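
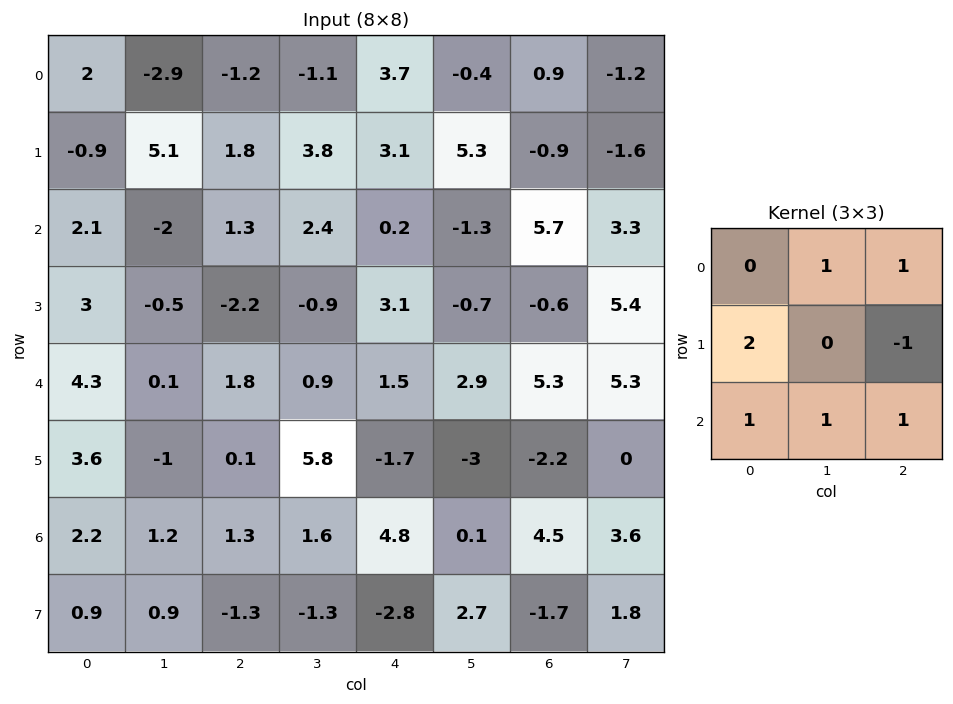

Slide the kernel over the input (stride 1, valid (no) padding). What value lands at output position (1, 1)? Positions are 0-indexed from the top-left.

The receptive field on the input at this output position is [5.1 1.8 3.8 / -2 1.3 2.4 / -0.5 -2.2 -0.9]. Elementwise product with the kernel and sum: 1.8·1 + 3.8·1 + -2·2 + 2.4·-1 + -0.5·1 + -2.2·1 + -0.9·1.

-4.4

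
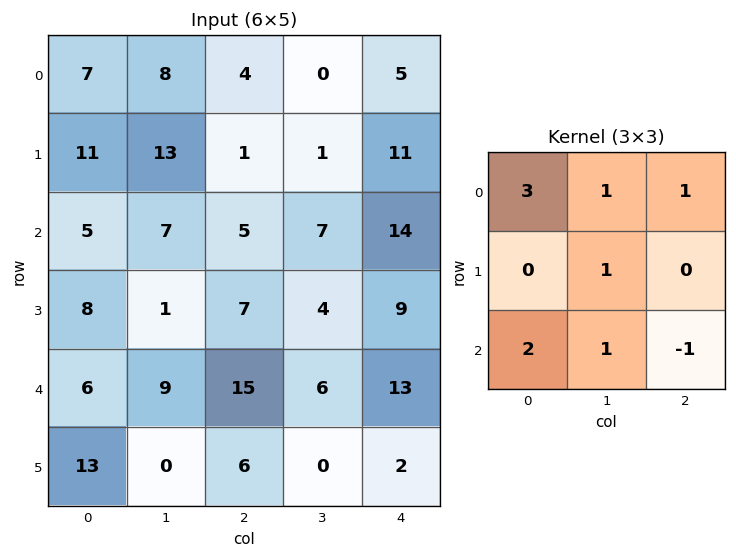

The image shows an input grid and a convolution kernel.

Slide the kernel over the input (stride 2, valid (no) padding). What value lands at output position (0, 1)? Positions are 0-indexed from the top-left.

21

The receptive field on the input at this output position is [4 0 5 / 1 1 11 / 5 7 14]. Elementwise product with the kernel and sum: 4·3 + 0·1 + 5·1 + 1·1 + 5·2 + 7·1 + 14·-1.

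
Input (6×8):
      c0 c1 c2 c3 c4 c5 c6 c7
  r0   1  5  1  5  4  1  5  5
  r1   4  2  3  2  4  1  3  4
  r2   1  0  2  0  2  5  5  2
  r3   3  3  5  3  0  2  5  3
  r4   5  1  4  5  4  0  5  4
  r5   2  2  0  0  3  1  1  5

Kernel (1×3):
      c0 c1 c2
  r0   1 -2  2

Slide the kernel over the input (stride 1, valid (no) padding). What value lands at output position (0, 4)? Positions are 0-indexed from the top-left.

The receptive field on the input at this output position is [4 1 5]. Elementwise product with the kernel and sum: 4·1 + 1·-2 + 5·2.

12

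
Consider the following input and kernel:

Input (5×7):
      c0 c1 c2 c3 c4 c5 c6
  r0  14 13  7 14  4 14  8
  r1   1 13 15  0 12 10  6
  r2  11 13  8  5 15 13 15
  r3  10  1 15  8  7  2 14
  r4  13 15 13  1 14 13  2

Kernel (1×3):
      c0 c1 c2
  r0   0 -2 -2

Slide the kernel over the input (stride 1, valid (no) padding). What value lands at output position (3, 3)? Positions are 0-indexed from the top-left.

The receptive field on the input at this output position is [8 7 2]. Elementwise product with the kernel and sum: 7·-2 + 2·-2.

-18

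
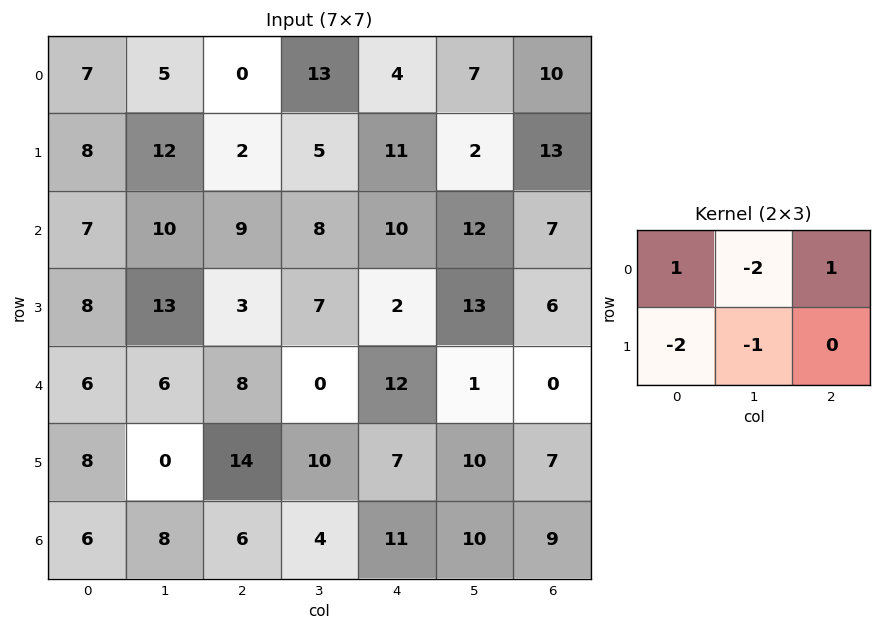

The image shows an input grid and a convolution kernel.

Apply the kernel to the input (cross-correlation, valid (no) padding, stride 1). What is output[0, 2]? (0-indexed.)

The receptive field on the input at this output position is [0 13 4 / 2 5 11]. Elementwise product with the kernel and sum: 0·1 + 13·-2 + 4·1 + 2·-2 + 5·-1.

-31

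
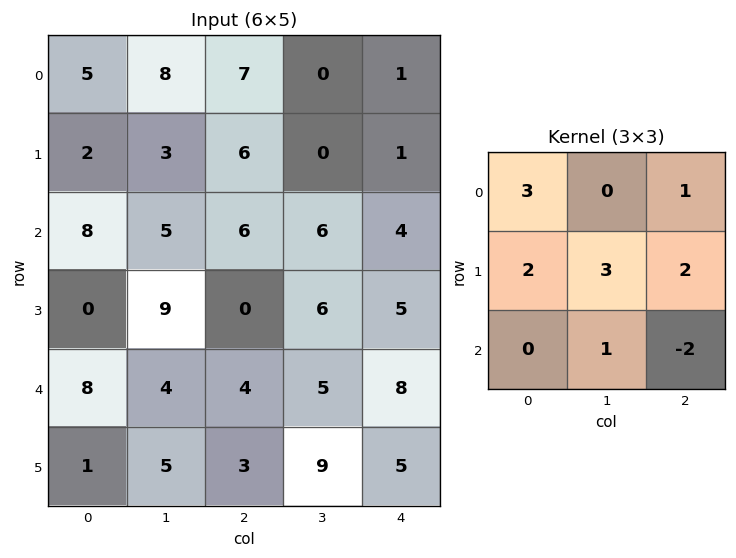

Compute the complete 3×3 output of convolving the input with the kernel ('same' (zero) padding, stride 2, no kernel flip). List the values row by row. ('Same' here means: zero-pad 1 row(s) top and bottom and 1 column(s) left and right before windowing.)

Output[0,0]: The receptive field on the zero-padded input at this output position is [0 0 0 / 0 5 8 / 0 2 3]. Elementwise product with the kernel and sum: 0·3 + 0·1 + 0·2 + 5·3 + 8·2 + 2·1 + 3·-2.
Output[0,1]: The receptive field on the zero-padded input at this output position is [0 0 0 / 8 7 0 / 3 6 0]. Elementwise product with the kernel and sum: 0·3 + 0·1 + 8·2 + 7·3 + 0·2 + 6·1 + 0·-2.

27 43 4
19 37 29
32 48 57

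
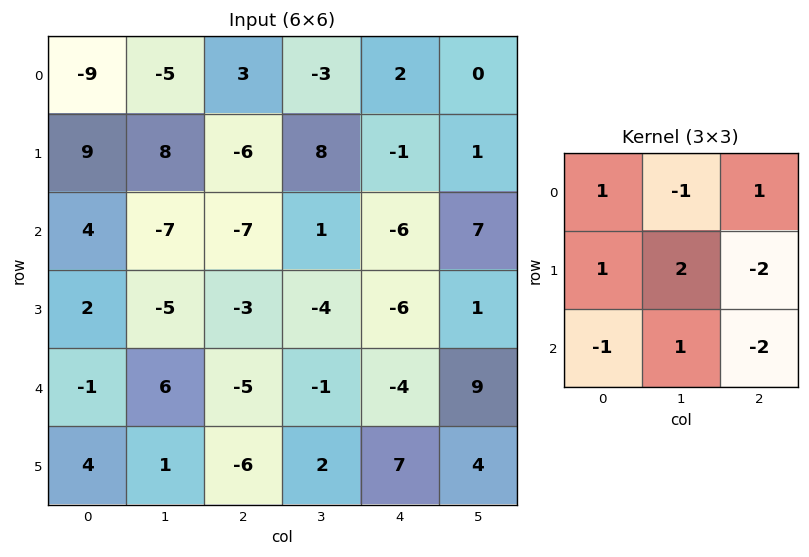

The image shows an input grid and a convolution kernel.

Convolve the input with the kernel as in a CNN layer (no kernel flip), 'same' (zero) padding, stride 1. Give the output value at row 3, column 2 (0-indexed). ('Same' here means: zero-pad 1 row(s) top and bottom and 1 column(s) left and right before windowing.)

-11

The receptive field on the zero-padded input at this output position is [-7 -7 1 / -5 -3 -4 / 6 -5 -1]. Elementwise product with the kernel and sum: -7·1 + -7·-1 + 1·1 + -5·1 + -3·2 + -4·-2 + 6·-1 + -5·1 + -1·-2.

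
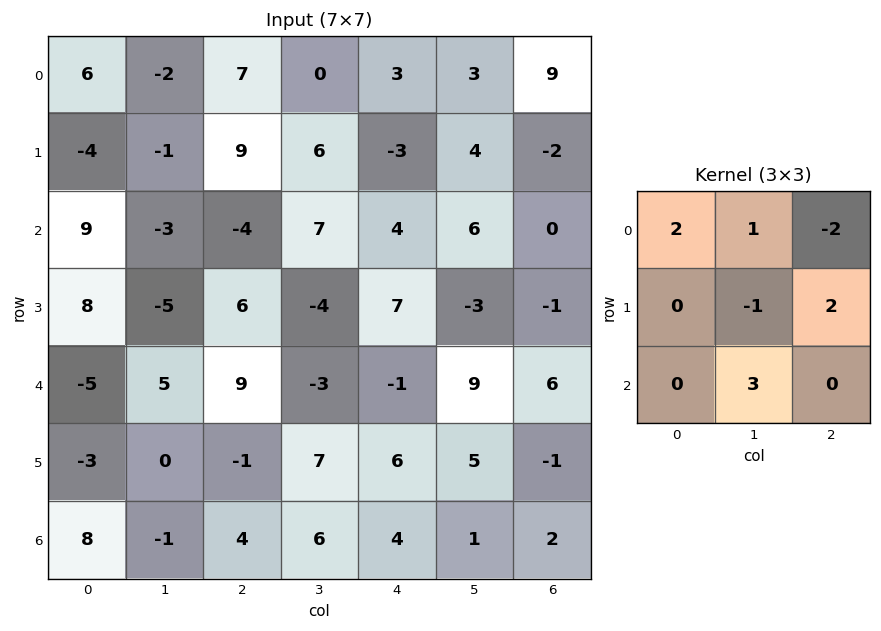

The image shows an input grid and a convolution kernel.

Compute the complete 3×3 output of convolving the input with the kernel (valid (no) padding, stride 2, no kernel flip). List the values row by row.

Output[0,0]: The receptive field on the input at this output position is [6 -2 7 / -4 -1 9 / 9 -3 -4]. Elementwise product with the kernel and sum: 6·2 + -2·1 + 7·-2 + -1·-1 + 9·2 + -3·3.
Output[0,1]: The receptive field on the input at this output position is [7 0 3 / 9 6 -3 / -4 7 4]. Elementwise product with the kernel and sum: 7·2 + 0·1 + 3·-2 + 6·-1 + -3·2 + 7·3.

6 17 1
55 0 42
-28 40 -9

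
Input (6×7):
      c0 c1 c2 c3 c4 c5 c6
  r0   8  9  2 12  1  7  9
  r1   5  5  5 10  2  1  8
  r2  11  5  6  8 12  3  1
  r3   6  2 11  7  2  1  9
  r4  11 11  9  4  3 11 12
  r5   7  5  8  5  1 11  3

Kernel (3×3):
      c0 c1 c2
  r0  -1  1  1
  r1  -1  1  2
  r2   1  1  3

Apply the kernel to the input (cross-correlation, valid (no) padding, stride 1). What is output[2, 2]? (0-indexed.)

36

The receptive field on the input at this output position is [6 8 12 / 11 7 2 / 9 4 3]. Elementwise product with the kernel and sum: 6·-1 + 8·1 + 12·1 + 11·-1 + 7·1 + 2·2 + 9·1 + 4·1 + 3·3.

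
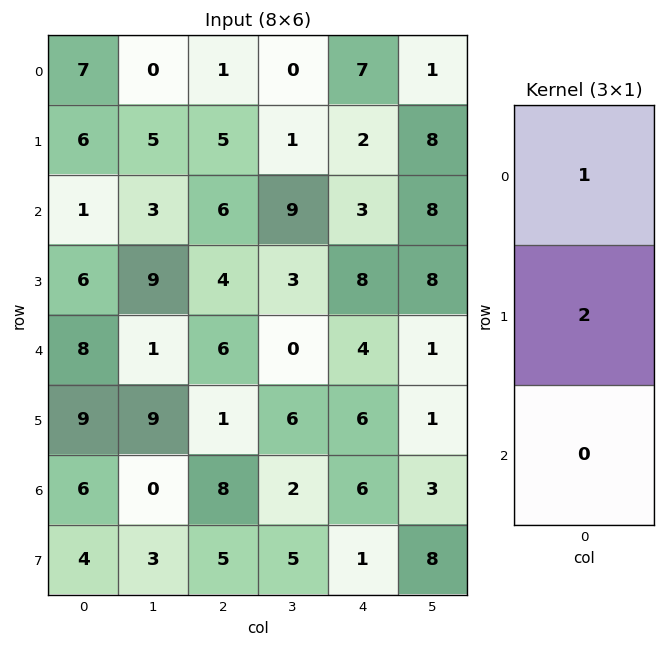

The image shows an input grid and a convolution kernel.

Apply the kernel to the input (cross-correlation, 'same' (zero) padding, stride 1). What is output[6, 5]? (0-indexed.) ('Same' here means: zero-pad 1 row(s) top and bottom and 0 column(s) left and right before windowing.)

The receptive field on the zero-padded input at this output position is [1 / 3 / 8]. Elementwise product with the kernel and sum: 1·1 + 3·2.

7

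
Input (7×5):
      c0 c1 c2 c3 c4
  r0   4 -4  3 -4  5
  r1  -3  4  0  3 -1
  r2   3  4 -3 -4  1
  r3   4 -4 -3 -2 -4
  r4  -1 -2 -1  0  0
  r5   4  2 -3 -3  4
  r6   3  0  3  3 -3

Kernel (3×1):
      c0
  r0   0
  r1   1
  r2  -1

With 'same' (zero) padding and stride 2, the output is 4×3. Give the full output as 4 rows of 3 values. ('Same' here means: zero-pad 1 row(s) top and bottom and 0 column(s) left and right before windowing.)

Output[0,0]: The receptive field on the zero-padded input at this output position is [0 / 4 / -3]. Elementwise product with the kernel and sum: 4·1 + -3·-1.

7 3 6
-1 0 5
-5 2 -4
3 3 -3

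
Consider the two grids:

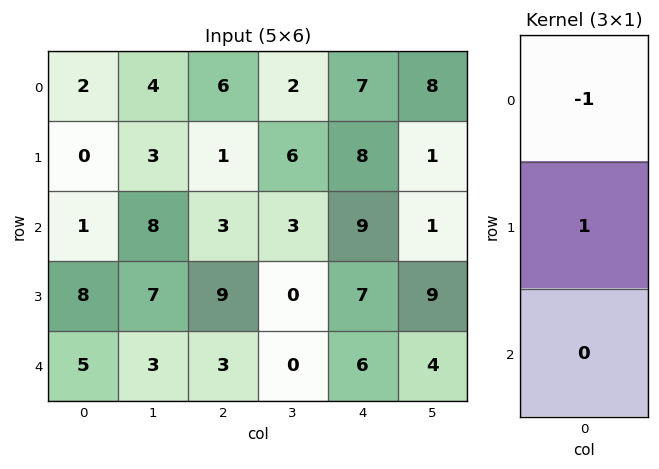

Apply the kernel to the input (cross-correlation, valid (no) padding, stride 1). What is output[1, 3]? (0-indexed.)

-3

The receptive field on the input at this output position is [6 / 3 / 0]. Elementwise product with the kernel and sum: 6·-1 + 3·1.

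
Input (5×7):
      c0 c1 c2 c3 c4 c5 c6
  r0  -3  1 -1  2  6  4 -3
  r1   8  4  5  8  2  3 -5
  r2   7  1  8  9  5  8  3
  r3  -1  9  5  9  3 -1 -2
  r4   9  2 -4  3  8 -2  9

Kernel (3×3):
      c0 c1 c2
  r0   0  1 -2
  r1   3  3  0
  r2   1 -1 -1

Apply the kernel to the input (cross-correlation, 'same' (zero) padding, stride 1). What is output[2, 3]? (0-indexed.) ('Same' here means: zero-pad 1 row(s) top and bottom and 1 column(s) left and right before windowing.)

48

The receptive field on the zero-padded input at this output position is [5 8 2 / 8 9 5 / 5 9 3]. Elementwise product with the kernel and sum: 8·1 + 2·-2 + 8·3 + 9·3 + 5·1 + 9·-1 + 3·-1.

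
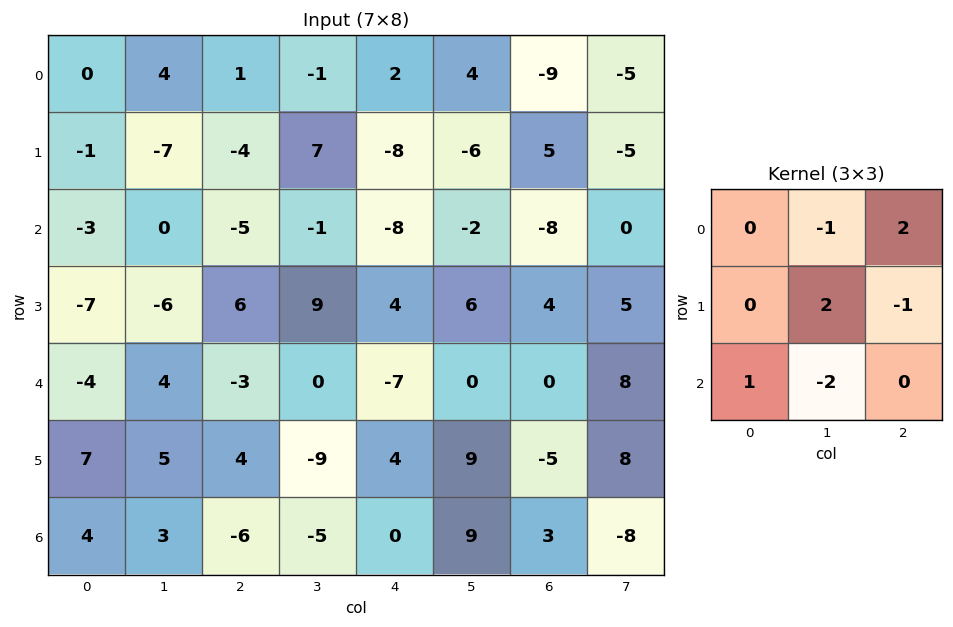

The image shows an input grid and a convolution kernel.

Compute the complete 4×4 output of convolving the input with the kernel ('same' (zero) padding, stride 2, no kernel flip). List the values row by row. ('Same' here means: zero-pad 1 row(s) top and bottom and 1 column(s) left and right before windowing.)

-2 4 23 -29
-5 -9 -17 -33
-31 3 -23 17
8 -29 5 35

Output[0,0]: The receptive field on the zero-padded input at this output position is [0 0 0 / 0 0 4 / 0 -1 -7]. Elementwise product with the kernel and sum: 0·-1 + 0·2 + 0·2 + 4·-1 + 0·1 + -1·-2.
Output[0,1]: The receptive field on the zero-padded input at this output position is [0 0 0 / 4 1 -1 / -7 -4 7]. Elementwise product with the kernel and sum: 0·-1 + 0·2 + 1·2 + -1·-1 + -7·1 + -4·-2.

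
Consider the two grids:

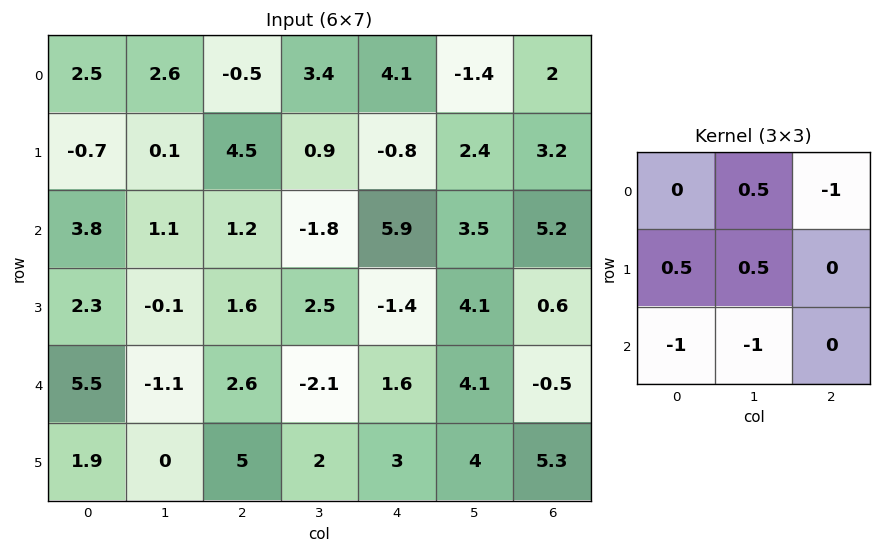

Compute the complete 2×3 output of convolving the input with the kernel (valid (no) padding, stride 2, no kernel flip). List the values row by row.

Output[0,0]: The receptive field on the input at this output position is [2.5 2.6 -0.5 / -0.7 0.1 4.5 / 3.8 1.1 1.2]. Elementwise product with the kernel and sum: 2.6·0.5 + -0.5·-1 + -0.7·0.5 + 0.1·0.5 + 3.8·-1 + 1.1·-1.
Output[0,1]: The receptive field on the input at this output position is [-0.5 3.4 4.1 / 4.5 0.9 -0.8 / 1.2 -1.8 5.9]. Elementwise product with the kernel and sum: 3.4·0.5 + 4.1·-1 + 4.5·0.5 + 0.9·0.5 + 1.2·-1 + -1.8·-1.

-3.4 0.9 -11.3
-3.95 -5.25 -7.8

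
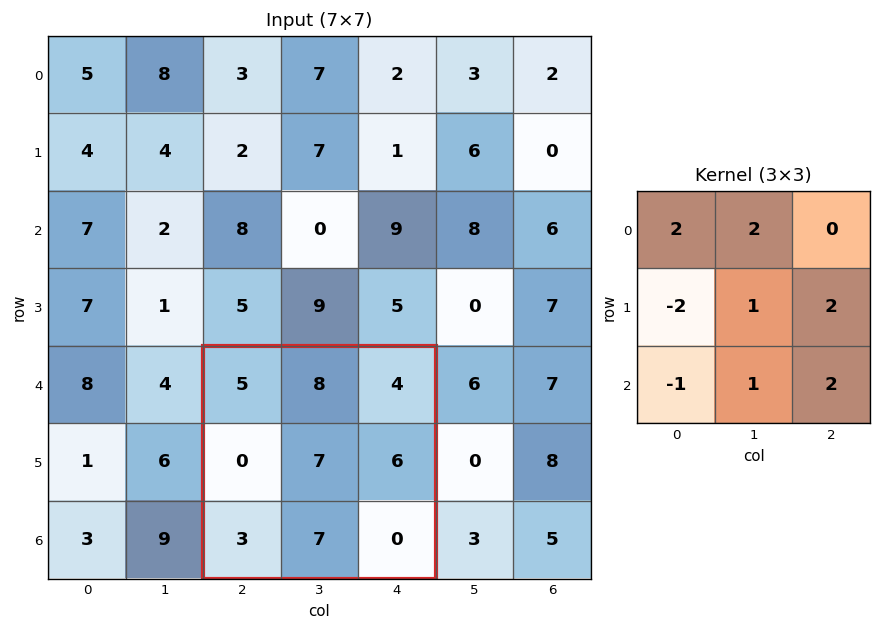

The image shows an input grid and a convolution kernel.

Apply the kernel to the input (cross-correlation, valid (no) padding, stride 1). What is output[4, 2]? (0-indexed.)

49

The receptive field on the input at this output position is [5 8 4 / 0 7 6 / 3 7 0]. Elementwise product with the kernel and sum: 5·2 + 8·2 + 0·-2 + 7·1 + 6·2 + 3·-1 + 7·1 + 0·2.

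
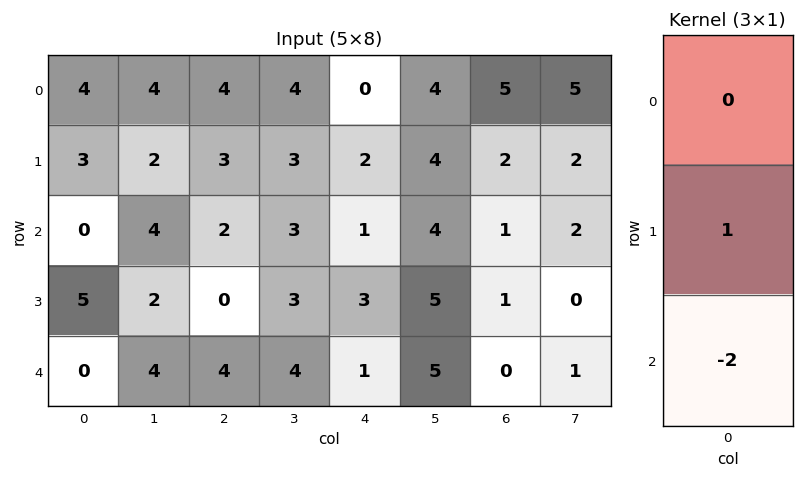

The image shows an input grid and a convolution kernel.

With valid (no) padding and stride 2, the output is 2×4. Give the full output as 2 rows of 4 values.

Output[0,0]: The receptive field on the input at this output position is [4 / 3 / 0]. Elementwise product with the kernel and sum: 3·1 + 0·-2.

3 -1 0 0
5 -8 1 1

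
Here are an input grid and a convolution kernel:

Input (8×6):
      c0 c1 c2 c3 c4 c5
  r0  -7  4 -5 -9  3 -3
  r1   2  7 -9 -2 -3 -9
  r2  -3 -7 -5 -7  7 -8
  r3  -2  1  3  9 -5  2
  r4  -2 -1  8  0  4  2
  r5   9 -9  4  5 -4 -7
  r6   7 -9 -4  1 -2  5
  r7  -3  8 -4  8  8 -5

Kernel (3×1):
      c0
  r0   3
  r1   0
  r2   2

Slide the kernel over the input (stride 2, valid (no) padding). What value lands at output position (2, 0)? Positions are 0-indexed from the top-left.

8

The receptive field on the input at this output position is [-2 / 9 / 7]. Elementwise product with the kernel and sum: -2·3 + 7·2.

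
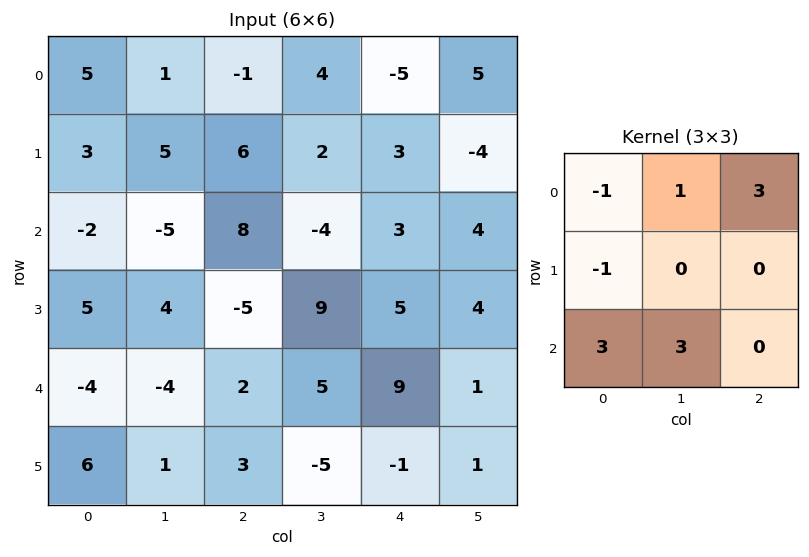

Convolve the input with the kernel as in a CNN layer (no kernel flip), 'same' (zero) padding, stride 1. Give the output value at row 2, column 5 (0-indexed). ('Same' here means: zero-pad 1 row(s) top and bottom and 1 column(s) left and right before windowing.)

17

The receptive field on the zero-padded input at this output position is [3 -4 0 / 3 4 0 / 5 4 0]. Elementwise product with the kernel and sum: 3·-1 + -4·1 + 0·3 + 3·-1 + 5·3 + 4·3.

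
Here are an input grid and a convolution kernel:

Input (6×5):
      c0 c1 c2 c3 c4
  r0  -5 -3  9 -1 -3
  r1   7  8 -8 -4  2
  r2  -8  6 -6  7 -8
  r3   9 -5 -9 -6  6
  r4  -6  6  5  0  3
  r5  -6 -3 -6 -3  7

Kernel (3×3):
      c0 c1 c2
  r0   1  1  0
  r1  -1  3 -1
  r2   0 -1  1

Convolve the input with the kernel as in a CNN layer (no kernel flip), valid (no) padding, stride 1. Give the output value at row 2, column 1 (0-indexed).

The receptive field on the input at this output position is [6 -6 7 / -5 -9 -6 / 6 5 0]. Elementwise product with the kernel and sum: 6·1 + -6·1 + -5·-1 + -9·3 + -6·-1 + 5·-1 + 0·1.

-21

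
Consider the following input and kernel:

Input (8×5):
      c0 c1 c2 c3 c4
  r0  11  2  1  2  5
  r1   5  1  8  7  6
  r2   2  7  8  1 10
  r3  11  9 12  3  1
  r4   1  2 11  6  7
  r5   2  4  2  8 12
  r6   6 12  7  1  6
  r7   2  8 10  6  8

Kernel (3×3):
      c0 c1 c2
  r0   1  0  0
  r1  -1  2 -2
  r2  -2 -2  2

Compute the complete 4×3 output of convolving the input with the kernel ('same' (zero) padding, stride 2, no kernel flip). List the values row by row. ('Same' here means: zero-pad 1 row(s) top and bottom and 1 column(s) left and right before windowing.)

10 -8 -18
-14 -28 18
2 21 -29
0 -20 -9

Output[0,0]: The receptive field on the zero-padded input at this output position is [0 0 0 / 0 11 2 / 0 5 1]. Elementwise product with the kernel and sum: 0·1 + 0·-1 + 11·2 + 2·-2 + 0·-2 + 5·-2 + 1·2.
Output[0,1]: The receptive field on the zero-padded input at this output position is [0 0 0 / 2 1 2 / 1 8 7]. Elementwise product with the kernel and sum: 0·1 + 2·-1 + 1·2 + 2·-2 + 1·-2 + 8·-2 + 7·2.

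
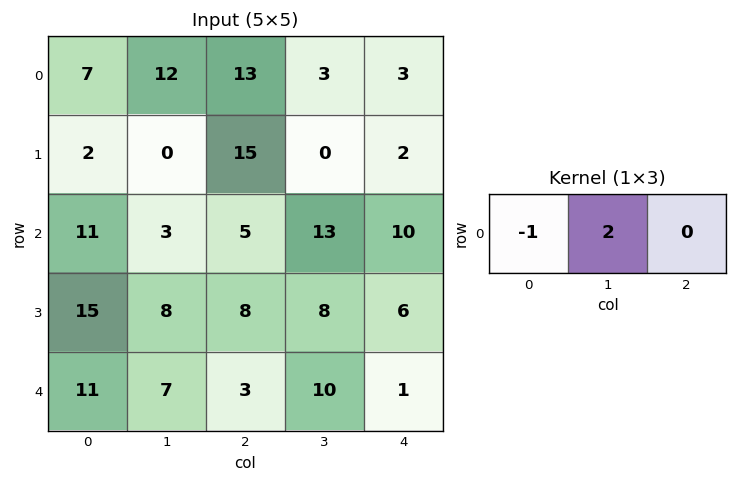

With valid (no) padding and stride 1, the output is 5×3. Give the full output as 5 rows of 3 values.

Output[0,0]: The receptive field on the input at this output position is [7 12 13]. Elementwise product with the kernel and sum: 7·-1 + 12·2.
Output[0,1]: The receptive field on the input at this output position is [12 13 3]. Elementwise product with the kernel and sum: 12·-1 + 13·2.

17 14 -7
-2 30 -15
-5 7 21
1 8 8
3 -1 17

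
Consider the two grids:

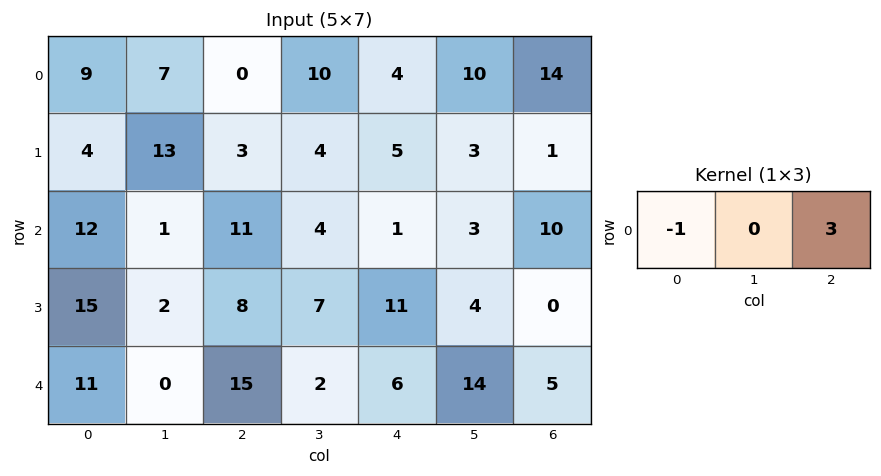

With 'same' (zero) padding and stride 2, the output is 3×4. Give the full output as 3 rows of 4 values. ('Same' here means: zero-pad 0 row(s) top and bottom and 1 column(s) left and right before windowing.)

21 23 20 -10
3 11 5 -3
0 6 40 -14

Output[0,0]: The receptive field on the zero-padded input at this output position is [0 9 7]. Elementwise product with the kernel and sum: 0·-1 + 7·3.
Output[0,1]: The receptive field on the zero-padded input at this output position is [7 0 10]. Elementwise product with the kernel and sum: 7·-1 + 10·3.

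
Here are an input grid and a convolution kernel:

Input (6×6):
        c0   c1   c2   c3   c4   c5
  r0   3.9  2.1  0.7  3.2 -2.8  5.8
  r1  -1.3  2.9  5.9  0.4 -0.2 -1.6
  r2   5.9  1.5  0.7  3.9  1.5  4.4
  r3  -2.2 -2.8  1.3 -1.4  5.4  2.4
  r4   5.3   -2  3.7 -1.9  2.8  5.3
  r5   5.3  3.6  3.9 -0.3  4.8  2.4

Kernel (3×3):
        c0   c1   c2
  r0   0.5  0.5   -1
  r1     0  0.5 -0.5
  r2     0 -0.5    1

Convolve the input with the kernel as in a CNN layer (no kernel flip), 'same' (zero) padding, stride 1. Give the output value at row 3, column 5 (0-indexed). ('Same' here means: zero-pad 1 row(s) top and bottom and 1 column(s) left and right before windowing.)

1.5

The receptive field on the zero-padded input at this output position is [1.5 4.4 0 / 5.4 2.4 0 / 2.8 5.3 0]. Elementwise product with the kernel and sum: 1.5·0.5 + 4.4·0.5 + 0·-1 + 2.4·0.5 + 0·-0.5 + 5.3·-0.5 + 0·1.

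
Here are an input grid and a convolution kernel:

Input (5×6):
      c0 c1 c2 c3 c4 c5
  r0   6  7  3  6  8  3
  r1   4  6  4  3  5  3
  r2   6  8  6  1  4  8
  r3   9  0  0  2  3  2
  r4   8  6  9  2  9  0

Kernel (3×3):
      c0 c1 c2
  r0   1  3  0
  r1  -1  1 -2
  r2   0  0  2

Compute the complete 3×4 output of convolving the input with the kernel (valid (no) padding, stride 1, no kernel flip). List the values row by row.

33 10 18 42
12 18 6 9
39 26 23 10

Output[0,0]: The receptive field on the input at this output position is [6 7 3 / 4 6 4 / 6 8 6]. Elementwise product with the kernel and sum: 6·1 + 7·3 + 4·-1 + 6·1 + 4·-2 + 6·2.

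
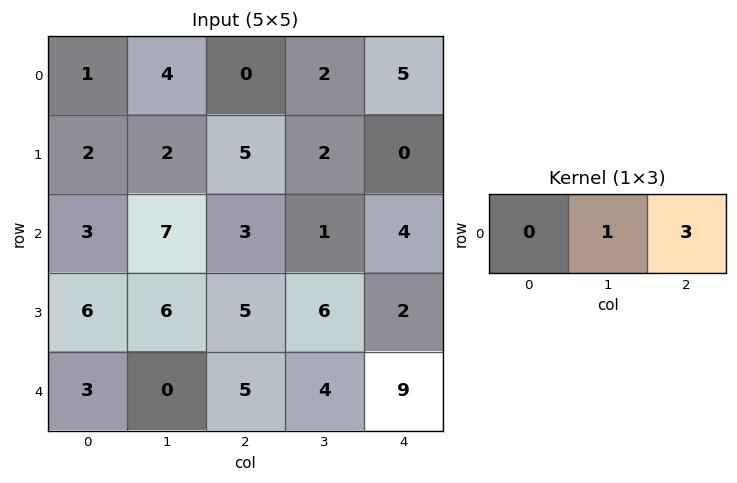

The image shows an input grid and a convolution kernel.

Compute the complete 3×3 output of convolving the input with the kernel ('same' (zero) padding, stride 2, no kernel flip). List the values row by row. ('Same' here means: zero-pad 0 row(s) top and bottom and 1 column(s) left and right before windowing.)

Output[0,0]: The receptive field on the zero-padded input at this output position is [0 1 4]. Elementwise product with the kernel and sum: 1·1 + 4·3.

13 6 5
24 6 4
3 17 9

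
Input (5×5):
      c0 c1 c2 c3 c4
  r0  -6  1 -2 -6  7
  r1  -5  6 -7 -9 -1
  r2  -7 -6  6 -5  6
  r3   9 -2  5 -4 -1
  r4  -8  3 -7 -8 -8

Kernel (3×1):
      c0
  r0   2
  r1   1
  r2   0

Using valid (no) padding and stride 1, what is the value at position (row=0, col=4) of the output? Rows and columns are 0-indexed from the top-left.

13

The receptive field on the input at this output position is [7 / -1 / 6]. Elementwise product with the kernel and sum: 7·2 + -1·1.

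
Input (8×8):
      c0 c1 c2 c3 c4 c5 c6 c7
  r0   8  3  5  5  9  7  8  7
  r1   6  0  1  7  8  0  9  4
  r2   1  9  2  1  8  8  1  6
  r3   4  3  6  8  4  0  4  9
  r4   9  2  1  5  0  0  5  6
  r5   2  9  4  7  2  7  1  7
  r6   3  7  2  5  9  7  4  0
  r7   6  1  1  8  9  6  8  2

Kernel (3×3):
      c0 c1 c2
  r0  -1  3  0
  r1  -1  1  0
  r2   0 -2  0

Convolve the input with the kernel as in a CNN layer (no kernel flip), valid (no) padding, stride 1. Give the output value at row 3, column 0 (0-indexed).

-20

The receptive field on the input at this output position is [4 3 6 / 9 2 1 / 2 9 4]. Elementwise product with the kernel and sum: 4·-1 + 3·3 + 9·-1 + 2·1 + 9·-2.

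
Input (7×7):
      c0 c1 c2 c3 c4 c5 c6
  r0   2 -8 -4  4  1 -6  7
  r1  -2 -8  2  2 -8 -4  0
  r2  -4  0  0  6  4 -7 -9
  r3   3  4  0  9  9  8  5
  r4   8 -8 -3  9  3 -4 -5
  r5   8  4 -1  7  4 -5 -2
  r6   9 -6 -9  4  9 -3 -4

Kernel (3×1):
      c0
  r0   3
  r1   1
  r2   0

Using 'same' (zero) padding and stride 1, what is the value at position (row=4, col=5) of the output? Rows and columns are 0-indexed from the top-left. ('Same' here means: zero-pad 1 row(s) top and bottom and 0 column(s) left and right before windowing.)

The receptive field on the zero-padded input at this output position is [8 / -4 / -5]. Elementwise product with the kernel and sum: 8·3 + -4·1.

20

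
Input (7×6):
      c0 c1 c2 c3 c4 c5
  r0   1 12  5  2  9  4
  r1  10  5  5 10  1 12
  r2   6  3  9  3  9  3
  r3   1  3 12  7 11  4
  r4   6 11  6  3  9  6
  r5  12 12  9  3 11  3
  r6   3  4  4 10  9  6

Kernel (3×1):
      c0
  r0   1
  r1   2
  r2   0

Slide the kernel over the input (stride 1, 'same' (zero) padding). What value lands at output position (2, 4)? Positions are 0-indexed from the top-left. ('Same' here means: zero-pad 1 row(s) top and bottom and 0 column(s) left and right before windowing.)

19

The receptive field on the zero-padded input at this output position is [1 / 9 / 11]. Elementwise product with the kernel and sum: 1·1 + 9·2.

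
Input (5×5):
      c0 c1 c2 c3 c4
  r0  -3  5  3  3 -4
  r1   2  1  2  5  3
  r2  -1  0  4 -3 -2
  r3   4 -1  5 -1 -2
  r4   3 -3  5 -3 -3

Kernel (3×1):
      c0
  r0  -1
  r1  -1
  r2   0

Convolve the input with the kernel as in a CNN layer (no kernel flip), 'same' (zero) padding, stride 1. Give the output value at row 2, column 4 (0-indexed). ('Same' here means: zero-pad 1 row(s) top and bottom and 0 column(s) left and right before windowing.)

The receptive field on the zero-padded input at this output position is [3 / -2 / -2]. Elementwise product with the kernel and sum: 3·-1 + -2·-1.

-1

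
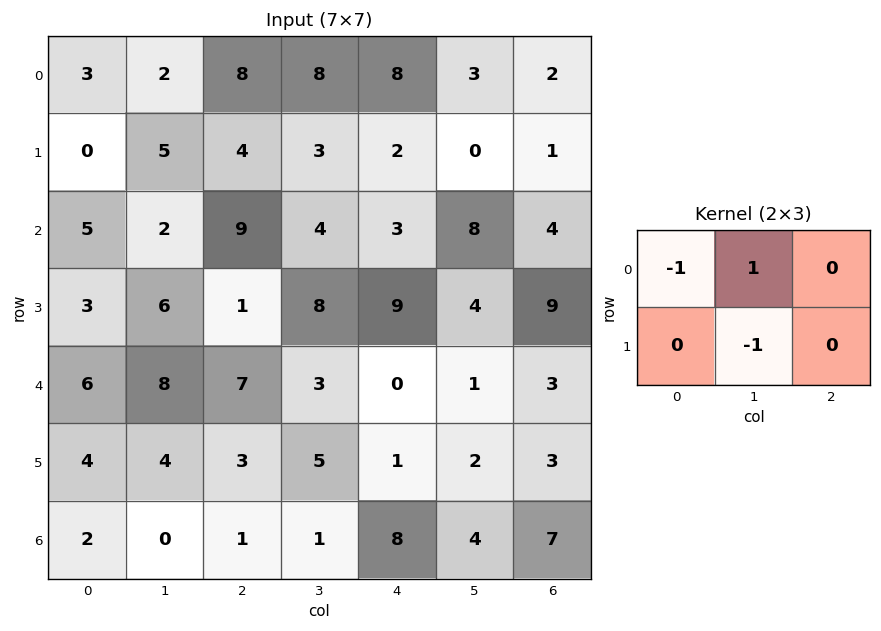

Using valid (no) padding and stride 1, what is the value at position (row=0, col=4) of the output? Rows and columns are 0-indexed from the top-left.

The receptive field on the input at this output position is [8 3 2 / 2 0 1]. Elementwise product with the kernel and sum: 8·-1 + 3·1 + 0·-1.

-5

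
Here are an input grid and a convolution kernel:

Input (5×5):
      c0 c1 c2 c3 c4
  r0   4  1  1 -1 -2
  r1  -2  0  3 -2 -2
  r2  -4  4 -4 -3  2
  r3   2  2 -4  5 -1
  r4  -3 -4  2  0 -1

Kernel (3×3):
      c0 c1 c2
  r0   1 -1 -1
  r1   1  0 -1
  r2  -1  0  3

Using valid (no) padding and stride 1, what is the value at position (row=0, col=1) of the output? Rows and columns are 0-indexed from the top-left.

-10

The receptive field on the input at this output position is [1 1 -1 / 0 3 -2 / 4 -4 -3]. Elementwise product with the kernel and sum: 1·1 + 1·-1 + -1·-1 + 0·1 + -2·-1 + 4·-1 + -3·3.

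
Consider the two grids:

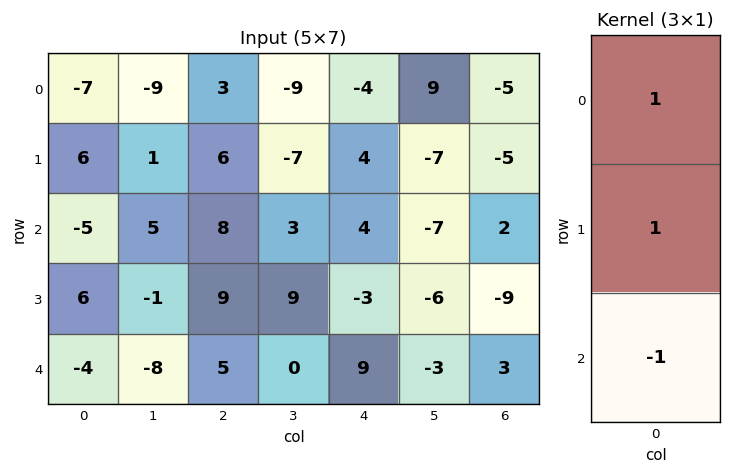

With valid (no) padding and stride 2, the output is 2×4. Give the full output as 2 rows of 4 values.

4 1 -4 -12
5 12 -8 -10

Output[0,0]: The receptive field on the input at this output position is [-7 / 6 / -5]. Elementwise product with the kernel and sum: -7·1 + 6·1 + -5·-1.
Output[0,1]: The receptive field on the input at this output position is [3 / 6 / 8]. Elementwise product with the kernel and sum: 3·1 + 6·1 + 8·-1.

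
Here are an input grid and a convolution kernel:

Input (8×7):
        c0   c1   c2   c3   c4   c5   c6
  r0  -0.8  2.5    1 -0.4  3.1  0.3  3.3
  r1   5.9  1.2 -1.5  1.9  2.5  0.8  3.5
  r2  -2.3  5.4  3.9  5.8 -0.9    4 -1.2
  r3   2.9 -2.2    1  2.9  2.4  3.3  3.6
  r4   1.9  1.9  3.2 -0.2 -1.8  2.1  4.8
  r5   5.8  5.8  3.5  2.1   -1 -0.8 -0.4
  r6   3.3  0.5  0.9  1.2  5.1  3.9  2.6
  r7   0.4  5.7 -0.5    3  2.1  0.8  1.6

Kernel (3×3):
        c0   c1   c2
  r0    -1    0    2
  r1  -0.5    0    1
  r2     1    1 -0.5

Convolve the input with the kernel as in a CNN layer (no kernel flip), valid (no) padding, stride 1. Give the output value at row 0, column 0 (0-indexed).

The receptive field on the input at this output position is [-0.8 2.5 1 / 5.9 1.2 -1.5 / -2.3 5.4 3.9]. Elementwise product with the kernel and sum: -0.8·-1 + 1·2 + 5.9·-0.5 + -1.5·1 + -2.3·1 + 5.4·1 + 3.9·-0.5.

-0.5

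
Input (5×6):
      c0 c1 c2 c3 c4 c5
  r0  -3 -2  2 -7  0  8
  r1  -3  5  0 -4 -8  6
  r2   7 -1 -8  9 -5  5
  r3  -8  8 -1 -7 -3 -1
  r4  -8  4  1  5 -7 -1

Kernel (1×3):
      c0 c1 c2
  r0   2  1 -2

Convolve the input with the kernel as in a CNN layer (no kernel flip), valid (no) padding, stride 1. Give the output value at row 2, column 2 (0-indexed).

3

The receptive field on the input at this output position is [-8 9 -5]. Elementwise product with the kernel and sum: -8·2 + 9·1 + -5·-2.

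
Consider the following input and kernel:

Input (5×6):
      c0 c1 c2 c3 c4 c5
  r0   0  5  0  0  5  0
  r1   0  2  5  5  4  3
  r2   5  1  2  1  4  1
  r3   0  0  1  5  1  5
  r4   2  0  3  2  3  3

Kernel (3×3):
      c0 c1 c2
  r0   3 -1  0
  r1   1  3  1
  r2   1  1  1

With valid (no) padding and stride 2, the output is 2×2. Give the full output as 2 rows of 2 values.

14 31
20 30

Output[0,0]: The receptive field on the input at this output position is [0 5 0 / 0 2 5 / 5 1 2]. Elementwise product with the kernel and sum: 0·3 + 5·-1 + 0·1 + 2·3 + 5·1 + 5·1 + 1·1 + 2·1.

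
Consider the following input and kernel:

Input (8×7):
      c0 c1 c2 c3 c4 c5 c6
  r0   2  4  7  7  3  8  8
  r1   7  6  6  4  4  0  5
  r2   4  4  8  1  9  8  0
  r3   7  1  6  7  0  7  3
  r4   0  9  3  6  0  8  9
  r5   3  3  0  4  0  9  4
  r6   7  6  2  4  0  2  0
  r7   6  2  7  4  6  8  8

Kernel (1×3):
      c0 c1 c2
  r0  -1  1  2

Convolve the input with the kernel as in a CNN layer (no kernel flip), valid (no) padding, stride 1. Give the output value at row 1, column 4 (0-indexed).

6

The receptive field on the input at this output position is [4 0 5]. Elementwise product with the kernel and sum: 4·-1 + 0·1 + 5·2.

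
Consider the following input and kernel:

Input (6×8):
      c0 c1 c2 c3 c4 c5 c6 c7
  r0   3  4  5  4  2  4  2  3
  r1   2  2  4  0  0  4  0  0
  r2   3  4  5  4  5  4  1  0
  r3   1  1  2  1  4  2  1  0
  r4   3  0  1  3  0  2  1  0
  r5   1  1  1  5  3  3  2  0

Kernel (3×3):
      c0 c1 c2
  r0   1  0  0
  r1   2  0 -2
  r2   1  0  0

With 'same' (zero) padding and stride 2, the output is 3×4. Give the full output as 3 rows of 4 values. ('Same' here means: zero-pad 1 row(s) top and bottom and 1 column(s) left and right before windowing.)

Output[0,0]: The receptive field on the zero-padded input at this output position is [0 0 0 / 0 3 4 / 0 2 2]. Elementwise product with the kernel and sum: 0·1 + 0·2 + 4·-2 + 0·1.

-8 2 0 6
-8 3 1 14
0 -4 8 9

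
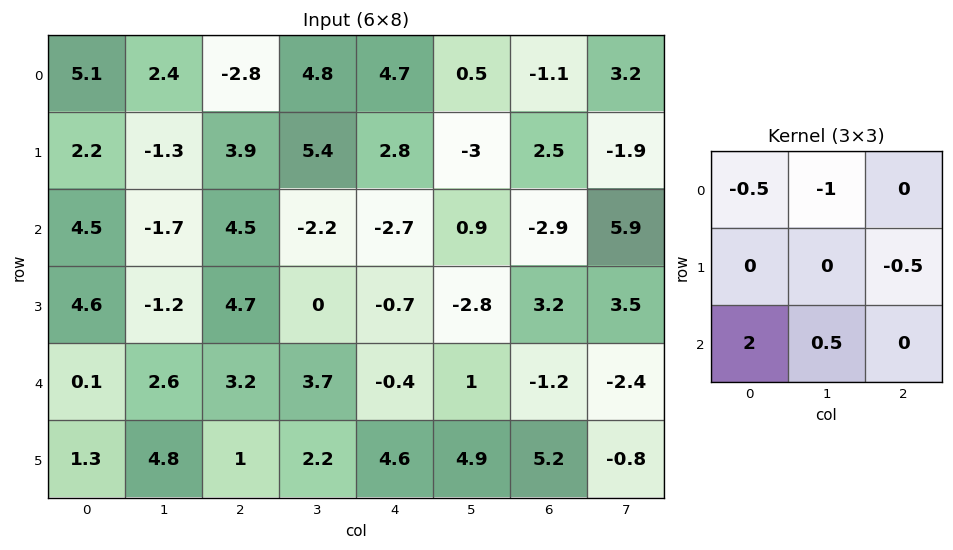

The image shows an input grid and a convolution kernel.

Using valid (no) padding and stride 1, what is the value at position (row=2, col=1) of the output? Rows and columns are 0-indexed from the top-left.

The receptive field on the input at this output position is [-1.7 4.5 -2.2 / -1.2 4.7 0 / 2.6 3.2 3.7]. Elementwise product with the kernel and sum: -1.7·-0.5 + 4.5·-1 + 0·-0.5 + 2.6·2 + 3.2·0.5.

3.15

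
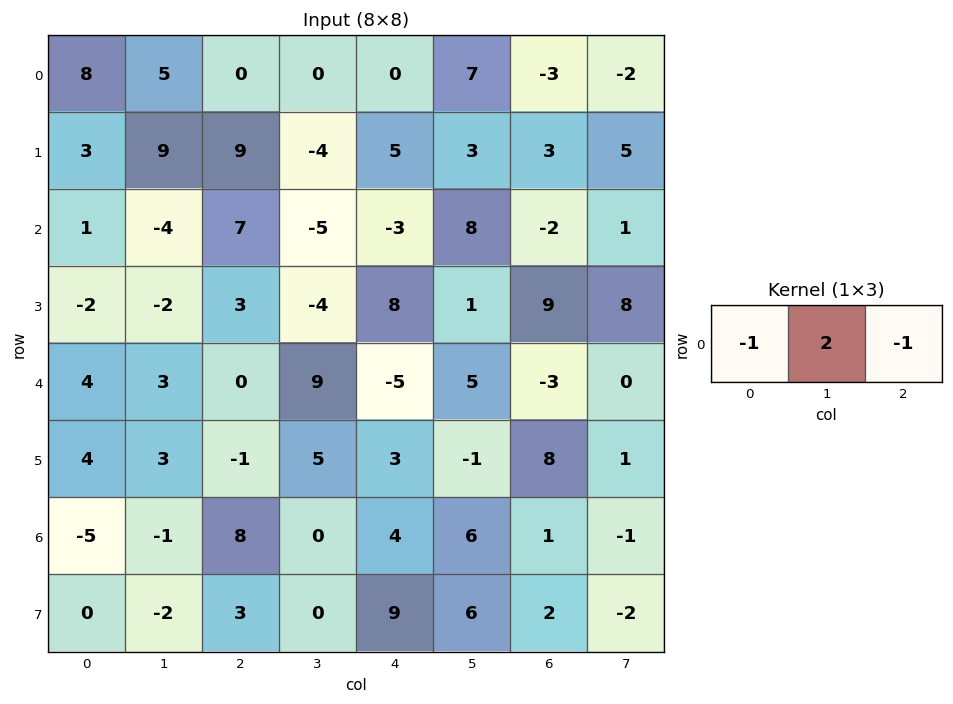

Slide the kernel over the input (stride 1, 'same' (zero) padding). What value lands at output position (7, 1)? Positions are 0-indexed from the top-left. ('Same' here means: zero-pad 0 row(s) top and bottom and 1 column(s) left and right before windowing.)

-7

The receptive field on the zero-padded input at this output position is [0 -2 3]. Elementwise product with the kernel and sum: 0·-1 + -2·2 + 3·-1.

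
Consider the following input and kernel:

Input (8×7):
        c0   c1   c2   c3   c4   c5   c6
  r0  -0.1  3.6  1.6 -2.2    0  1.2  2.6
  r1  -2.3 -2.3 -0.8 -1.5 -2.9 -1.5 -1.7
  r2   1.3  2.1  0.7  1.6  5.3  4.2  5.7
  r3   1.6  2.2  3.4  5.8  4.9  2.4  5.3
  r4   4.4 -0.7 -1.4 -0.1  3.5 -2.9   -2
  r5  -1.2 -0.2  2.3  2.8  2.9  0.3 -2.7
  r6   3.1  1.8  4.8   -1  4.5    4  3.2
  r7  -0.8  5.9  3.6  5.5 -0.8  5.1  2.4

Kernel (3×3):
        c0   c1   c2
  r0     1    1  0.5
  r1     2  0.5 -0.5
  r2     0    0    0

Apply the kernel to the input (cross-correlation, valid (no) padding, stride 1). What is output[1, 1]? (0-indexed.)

-0.1

The receptive field on the input at this output position is [-2.3 -0.8 -1.5 / 2.1 0.7 1.6 / 2.2 3.4 5.8]. Elementwise product with the kernel and sum: -2.3·1 + -0.8·1 + -1.5·0.5 + 2.1·2 + 0.7·0.5 + 1.6·-0.5.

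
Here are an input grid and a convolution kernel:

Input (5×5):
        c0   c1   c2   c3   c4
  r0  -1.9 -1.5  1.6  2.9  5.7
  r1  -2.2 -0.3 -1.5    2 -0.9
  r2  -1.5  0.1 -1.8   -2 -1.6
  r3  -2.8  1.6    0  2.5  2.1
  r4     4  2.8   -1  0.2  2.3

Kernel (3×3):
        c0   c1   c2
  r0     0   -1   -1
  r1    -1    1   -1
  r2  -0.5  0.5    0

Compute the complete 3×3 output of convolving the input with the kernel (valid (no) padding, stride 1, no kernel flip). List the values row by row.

4.1 -8.65 -4.3
7.4 -1.2 1.55
5.5 -2.2 4.6

Output[0,0]: The receptive field on the input at this output position is [-1.9 -1.5 1.6 / -2.2 -0.3 -1.5 / -1.5 0.1 -1.8]. Elementwise product with the kernel and sum: -1.5·-1 + 1.6·-1 + -2.2·-1 + -0.3·1 + -1.5·-1 + -1.5·-0.5 + 0.1·0.5.
Output[0,1]: The receptive field on the input at this output position is [-1.5 1.6 2.9 / -0.3 -1.5 2 / 0.1 -1.8 -2]. Elementwise product with the kernel and sum: 1.6·-1 + 2.9·-1 + -0.3·-1 + -1.5·1 + 2·-1 + 0.1·-0.5 + -1.8·0.5.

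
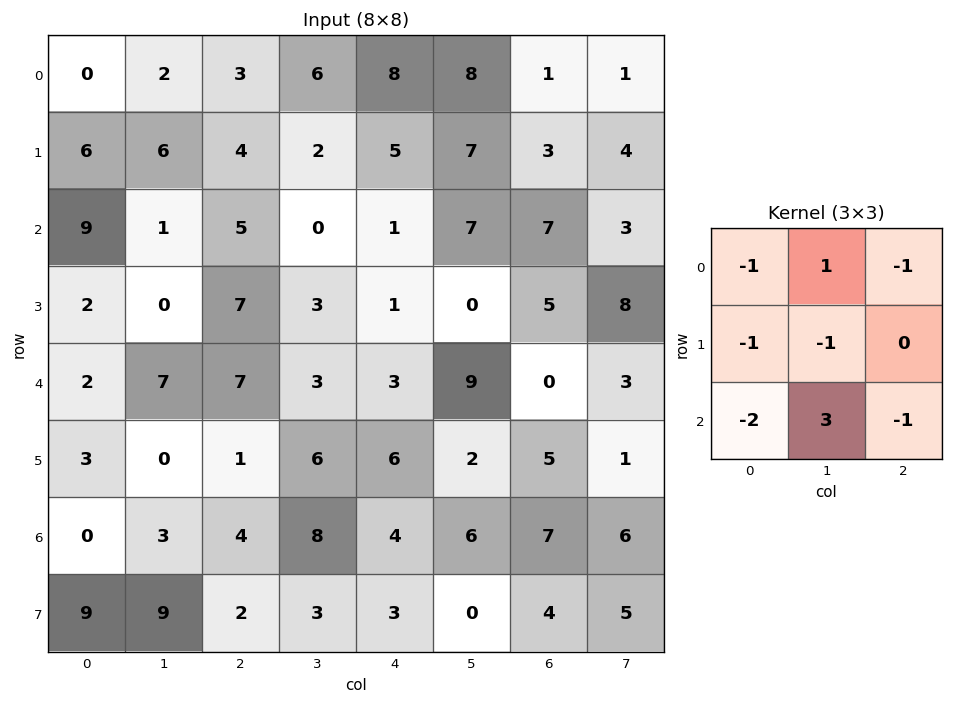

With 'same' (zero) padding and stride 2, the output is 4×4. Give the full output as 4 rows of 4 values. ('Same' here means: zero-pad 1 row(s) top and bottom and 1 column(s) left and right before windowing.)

12 -7 -10 -18
-3 8 -8 -15
9 -13 -4 -2
21 -27 -11 -4

Output[0,0]: The receptive field on the zero-padded input at this output position is [0 0 0 / 0 0 2 / 0 6 6]. Elementwise product with the kernel and sum: 0·-1 + 0·1 + 0·-1 + 0·-1 + 0·-1 + 0·-2 + 6·3 + 6·-1.
Output[0,1]: The receptive field on the zero-padded input at this output position is [0 0 0 / 2 3 6 / 6 4 2]. Elementwise product with the kernel and sum: 0·-1 + 0·1 + 0·-1 + 2·-1 + 3·-1 + 6·-2 + 4·3 + 2·-1.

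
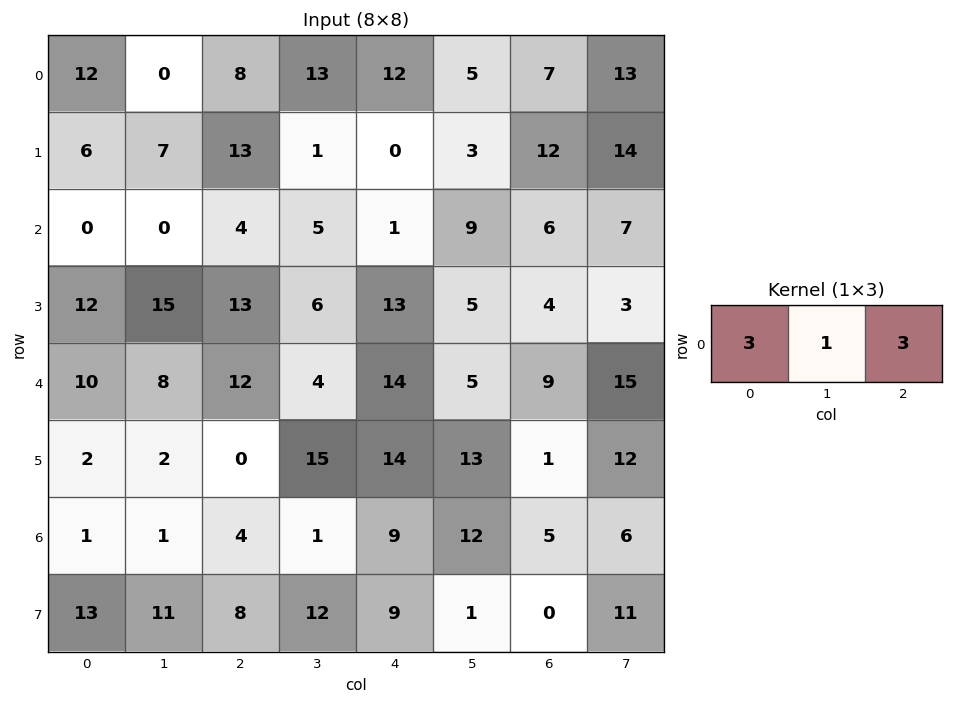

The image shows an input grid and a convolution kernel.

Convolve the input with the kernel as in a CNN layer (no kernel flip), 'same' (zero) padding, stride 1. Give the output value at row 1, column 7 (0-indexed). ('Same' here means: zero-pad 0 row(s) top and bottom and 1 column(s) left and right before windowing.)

The receptive field on the zero-padded input at this output position is [12 14 0]. Elementwise product with the kernel and sum: 12·3 + 14·1 + 0·3.

50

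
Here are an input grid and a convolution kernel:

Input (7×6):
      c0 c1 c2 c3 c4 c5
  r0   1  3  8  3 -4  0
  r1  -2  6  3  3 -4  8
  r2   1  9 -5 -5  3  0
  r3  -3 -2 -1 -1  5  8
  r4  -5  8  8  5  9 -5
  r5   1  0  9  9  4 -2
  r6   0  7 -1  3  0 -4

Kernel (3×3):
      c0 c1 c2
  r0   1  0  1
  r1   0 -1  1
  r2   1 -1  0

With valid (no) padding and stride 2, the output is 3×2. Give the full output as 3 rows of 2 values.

-2 -3
-16 7
5 8

Output[0,0]: The receptive field on the input at this output position is [1 3 8 / -2 6 3 / 1 9 -5]. Elementwise product with the kernel and sum: 1·1 + 8·1 + 6·-1 + 3·1 + 1·1 + 9·-1.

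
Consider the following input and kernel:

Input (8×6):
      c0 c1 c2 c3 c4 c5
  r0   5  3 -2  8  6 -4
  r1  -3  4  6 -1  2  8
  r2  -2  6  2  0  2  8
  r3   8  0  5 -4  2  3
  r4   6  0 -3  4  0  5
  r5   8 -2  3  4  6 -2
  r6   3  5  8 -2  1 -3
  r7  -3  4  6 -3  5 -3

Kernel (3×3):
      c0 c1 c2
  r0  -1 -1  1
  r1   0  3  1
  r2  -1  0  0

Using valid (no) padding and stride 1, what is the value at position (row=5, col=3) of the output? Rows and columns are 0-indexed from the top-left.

-9

The receptive field on the input at this output position is [4 6 -2 / -2 1 -3 / -3 5 -3]. Elementwise product with the kernel and sum: 4·-1 + 6·-1 + -2·1 + 1·3 + -3·1 + -3·-1.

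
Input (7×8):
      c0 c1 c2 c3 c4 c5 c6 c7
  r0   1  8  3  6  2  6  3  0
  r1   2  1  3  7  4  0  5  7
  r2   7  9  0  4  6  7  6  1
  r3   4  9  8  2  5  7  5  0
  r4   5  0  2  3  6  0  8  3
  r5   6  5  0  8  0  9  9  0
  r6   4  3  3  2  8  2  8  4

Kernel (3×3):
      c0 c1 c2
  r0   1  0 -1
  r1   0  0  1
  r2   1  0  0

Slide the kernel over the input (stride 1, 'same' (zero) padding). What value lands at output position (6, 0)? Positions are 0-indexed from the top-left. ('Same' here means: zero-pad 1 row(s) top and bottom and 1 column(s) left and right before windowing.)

The receptive field on the zero-padded input at this output position is [0 6 5 / 0 4 3 / 0 0 0]. Elementwise product with the kernel and sum: 0·1 + 5·-1 + 3·1 + 0·1.

-2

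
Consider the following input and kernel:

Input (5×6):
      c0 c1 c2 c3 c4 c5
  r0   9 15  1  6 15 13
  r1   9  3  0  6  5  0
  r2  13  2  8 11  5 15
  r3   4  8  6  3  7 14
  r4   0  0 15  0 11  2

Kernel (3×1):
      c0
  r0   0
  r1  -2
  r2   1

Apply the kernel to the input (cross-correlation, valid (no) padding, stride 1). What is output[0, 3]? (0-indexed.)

-1

The receptive field on the input at this output position is [6 / 6 / 11]. Elementwise product with the kernel and sum: 6·-2 + 11·1.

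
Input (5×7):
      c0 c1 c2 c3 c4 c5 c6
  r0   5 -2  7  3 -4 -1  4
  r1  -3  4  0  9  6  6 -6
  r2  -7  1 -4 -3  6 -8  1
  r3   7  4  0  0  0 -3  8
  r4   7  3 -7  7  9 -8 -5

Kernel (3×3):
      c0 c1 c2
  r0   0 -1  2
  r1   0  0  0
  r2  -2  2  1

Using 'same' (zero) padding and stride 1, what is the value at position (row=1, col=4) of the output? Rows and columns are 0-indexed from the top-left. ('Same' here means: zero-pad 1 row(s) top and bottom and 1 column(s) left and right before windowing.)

The receptive field on the zero-padded input at this output position is [3 -4 -1 / 9 6 6 / -3 6 -8]. Elementwise product with the kernel and sum: -4·-1 + -1·2 + -3·-2 + 6·2 + -8·1.

12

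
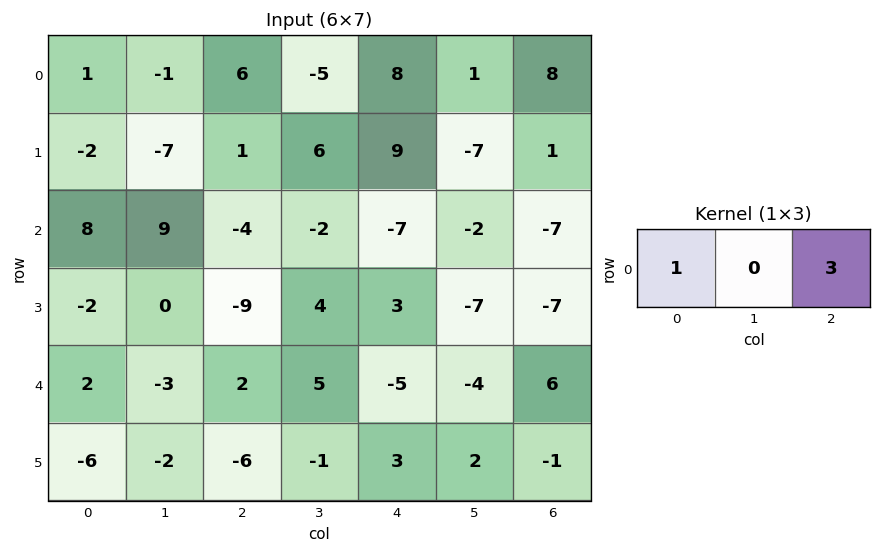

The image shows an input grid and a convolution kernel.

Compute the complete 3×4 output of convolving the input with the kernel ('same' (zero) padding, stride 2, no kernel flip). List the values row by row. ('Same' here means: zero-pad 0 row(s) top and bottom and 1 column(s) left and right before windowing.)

Output[0,0]: The receptive field on the zero-padded input at this output position is [0 1 -1]. Elementwise product with the kernel and sum: 0·1 + -1·3.
Output[0,1]: The receptive field on the zero-padded input at this output position is [-1 6 -5]. Elementwise product with the kernel and sum: -1·1 + -5·3.

-3 -16 -2 1
27 3 -8 -2
-9 12 -7 -4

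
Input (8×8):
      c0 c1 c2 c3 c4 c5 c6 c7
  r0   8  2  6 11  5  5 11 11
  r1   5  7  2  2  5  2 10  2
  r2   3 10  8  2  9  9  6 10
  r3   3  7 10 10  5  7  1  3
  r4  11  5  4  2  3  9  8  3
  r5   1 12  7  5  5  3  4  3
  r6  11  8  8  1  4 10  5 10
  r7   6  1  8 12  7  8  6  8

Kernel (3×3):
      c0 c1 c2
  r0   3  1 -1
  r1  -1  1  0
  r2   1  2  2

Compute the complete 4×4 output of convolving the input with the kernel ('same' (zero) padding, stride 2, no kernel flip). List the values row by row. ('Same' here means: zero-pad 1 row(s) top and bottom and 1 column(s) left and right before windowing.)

Output[0,0]: The receptive field on the zero-padded input at this output position is [0 0 0 / 0 8 2 / 0 5 7]. Elementwise product with the kernel and sum: 0·3 + 0·1 + 0·-1 + 0·-1 + 8·1 + 0·1 + 5·2 + 7·2.

32 19 10 32
21 66 50 26
33 56 50 35
14 79 62 41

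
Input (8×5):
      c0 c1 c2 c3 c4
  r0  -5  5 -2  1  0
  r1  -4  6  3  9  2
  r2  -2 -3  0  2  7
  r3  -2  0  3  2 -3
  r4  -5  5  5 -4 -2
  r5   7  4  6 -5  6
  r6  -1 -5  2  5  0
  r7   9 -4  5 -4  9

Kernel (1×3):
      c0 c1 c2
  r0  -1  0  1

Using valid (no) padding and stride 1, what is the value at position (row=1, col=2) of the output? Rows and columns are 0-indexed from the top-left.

-1

The receptive field on the input at this output position is [3 9 2]. Elementwise product with the kernel and sum: 3·-1 + 2·1.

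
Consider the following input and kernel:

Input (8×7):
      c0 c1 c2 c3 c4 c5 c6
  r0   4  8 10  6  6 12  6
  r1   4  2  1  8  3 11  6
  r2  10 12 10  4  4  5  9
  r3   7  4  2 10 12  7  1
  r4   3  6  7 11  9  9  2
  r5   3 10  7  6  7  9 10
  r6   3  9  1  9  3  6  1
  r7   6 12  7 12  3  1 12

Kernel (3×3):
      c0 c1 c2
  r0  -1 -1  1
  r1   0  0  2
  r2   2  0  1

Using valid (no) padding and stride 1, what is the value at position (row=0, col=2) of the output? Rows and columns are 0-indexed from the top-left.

20

The receptive field on the input at this output position is [10 6 6 / 1 8 3 / 10 4 4]. Elementwise product with the kernel and sum: 10·-1 + 6·-1 + 6·1 + 3·2 + 10·2 + 4·1.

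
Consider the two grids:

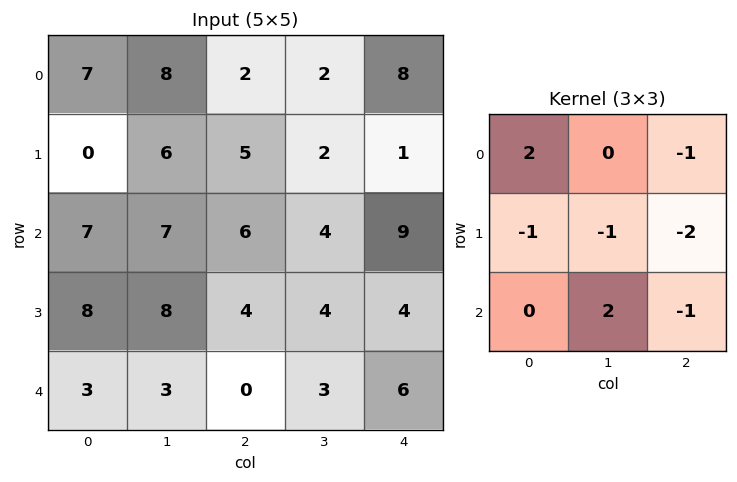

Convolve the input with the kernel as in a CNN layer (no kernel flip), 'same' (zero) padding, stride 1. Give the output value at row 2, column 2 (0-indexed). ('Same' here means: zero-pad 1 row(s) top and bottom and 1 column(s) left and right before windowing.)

-7

The receptive field on the zero-padded input at this output position is [6 5 2 / 7 6 4 / 8 4 4]. Elementwise product with the kernel and sum: 6·2 + 2·-1 + 7·-1 + 6·-1 + 4·-2 + 4·2 + 4·-1.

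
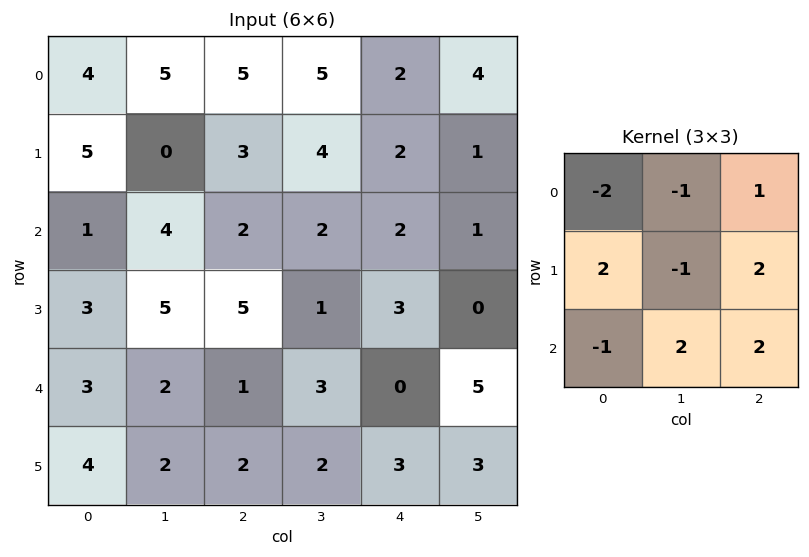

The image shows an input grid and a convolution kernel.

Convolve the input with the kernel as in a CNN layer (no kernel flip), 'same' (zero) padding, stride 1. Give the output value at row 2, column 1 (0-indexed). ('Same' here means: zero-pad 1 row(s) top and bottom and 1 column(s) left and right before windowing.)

12

The receptive field on the zero-padded input at this output position is [5 0 3 / 1 4 2 / 3 5 5]. Elementwise product with the kernel and sum: 5·-2 + 0·-1 + 3·1 + 1·2 + 4·-1 + 2·2 + 3·-1 + 5·2 + 5·2.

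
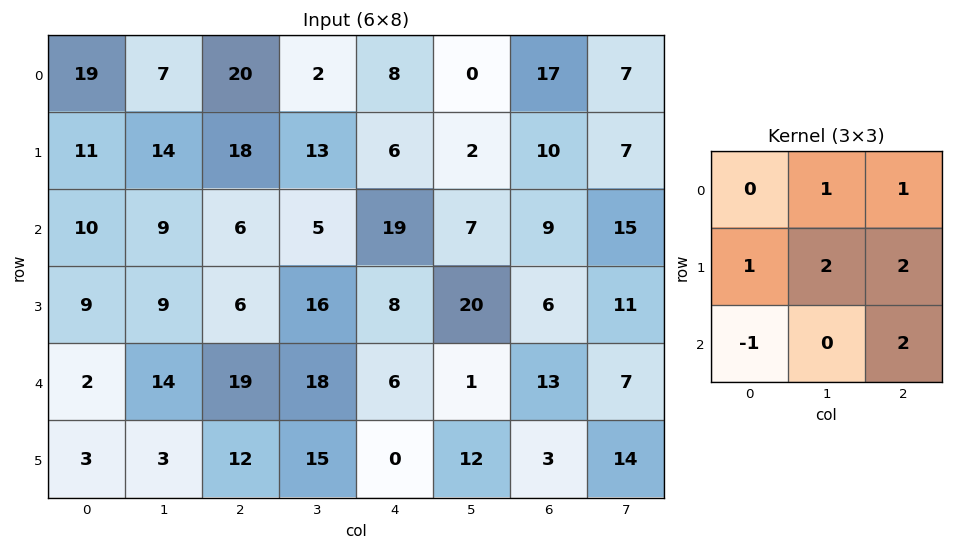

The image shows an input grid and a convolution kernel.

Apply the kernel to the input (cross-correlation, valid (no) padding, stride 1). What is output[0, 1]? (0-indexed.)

99

The receptive field on the input at this output position is [7 20 2 / 14 18 13 / 9 6 5]. Elementwise product with the kernel and sum: 20·1 + 2·1 + 14·1 + 18·2 + 13·2 + 9·-1 + 5·2.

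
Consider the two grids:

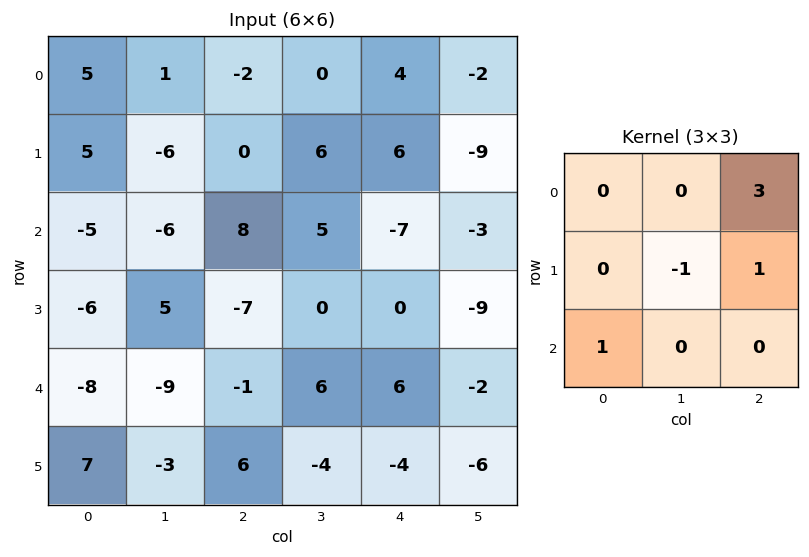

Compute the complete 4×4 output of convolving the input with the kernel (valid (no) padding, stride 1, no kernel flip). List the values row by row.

Output[0,0]: The receptive field on the input at this output position is [5 1 -2 / 5 -6 0 / -5 -6 8]. Elementwise product with the kernel and sum: -2·3 + -6·-1 + 0·1 + -5·1.

-5 0 20 -16
8 20 -1 -23
4 13 -22 -12
-6 4 6 -39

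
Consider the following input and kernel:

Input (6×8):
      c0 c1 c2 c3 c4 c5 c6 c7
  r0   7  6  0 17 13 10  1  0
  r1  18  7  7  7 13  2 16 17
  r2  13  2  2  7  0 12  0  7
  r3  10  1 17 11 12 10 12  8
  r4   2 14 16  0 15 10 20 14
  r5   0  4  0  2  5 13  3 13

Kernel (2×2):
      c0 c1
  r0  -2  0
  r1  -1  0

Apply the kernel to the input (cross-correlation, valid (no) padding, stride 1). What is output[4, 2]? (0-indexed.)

The receptive field on the input at this output position is [16 0 / 0 2]. Elementwise product with the kernel and sum: 16·-2 + 0·-1.

-32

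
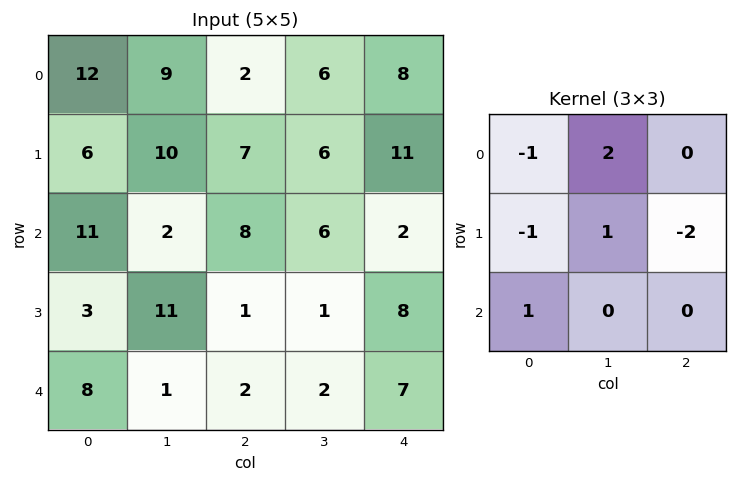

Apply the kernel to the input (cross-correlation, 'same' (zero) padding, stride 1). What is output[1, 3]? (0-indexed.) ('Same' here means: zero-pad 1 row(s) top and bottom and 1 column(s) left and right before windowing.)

-5

The receptive field on the zero-padded input at this output position is [2 6 8 / 7 6 11 / 8 6 2]. Elementwise product with the kernel and sum: 2·-1 + 6·2 + 7·-1 + 6·1 + 11·-2 + 8·1.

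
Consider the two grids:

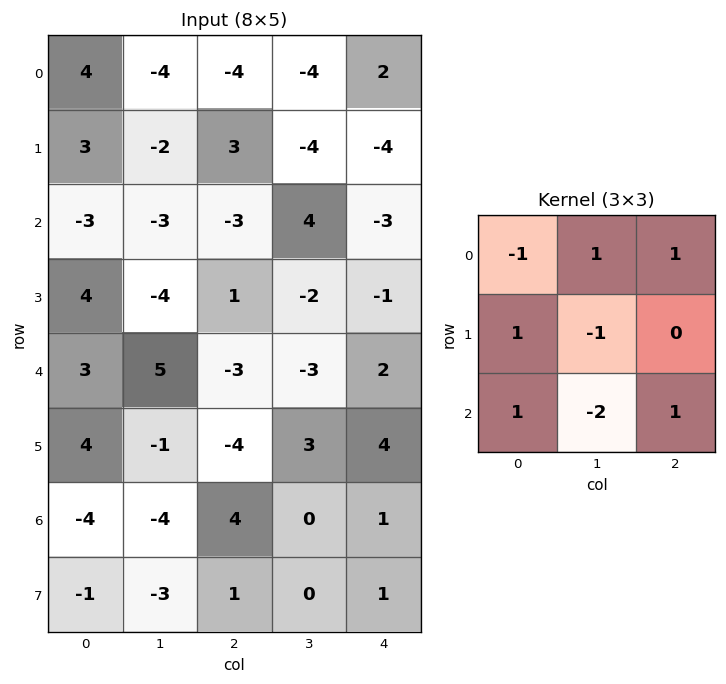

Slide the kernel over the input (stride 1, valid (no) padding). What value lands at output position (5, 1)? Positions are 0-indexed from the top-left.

-13

The receptive field on the input at this output position is [-1 -4 3 / -4 4 0 / -3 1 0]. Elementwise product with the kernel and sum: -1·-1 + -4·1 + 3·1 + -4·1 + 4·-1 + -3·1 + 1·-2 + 0·1.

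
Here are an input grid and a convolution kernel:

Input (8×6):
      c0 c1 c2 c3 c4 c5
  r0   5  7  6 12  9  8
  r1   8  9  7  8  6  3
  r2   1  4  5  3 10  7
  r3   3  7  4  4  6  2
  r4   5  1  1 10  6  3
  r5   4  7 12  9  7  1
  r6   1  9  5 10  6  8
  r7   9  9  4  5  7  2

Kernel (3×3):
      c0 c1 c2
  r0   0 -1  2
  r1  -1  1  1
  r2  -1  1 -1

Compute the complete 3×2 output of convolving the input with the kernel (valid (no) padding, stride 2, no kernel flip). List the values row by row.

11 1
9 26
19 5

Output[0,0]: The receptive field on the input at this output position is [5 7 6 / 8 9 7 / 1 4 5]. Elementwise product with the kernel and sum: 7·-1 + 6·2 + 8·-1 + 9·1 + 7·1 + 1·-1 + 4·1 + 5·-1.
Output[0,1]: The receptive field on the input at this output position is [6 12 9 / 7 8 6 / 5 3 10]. Elementwise product with the kernel and sum: 12·-1 + 9·2 + 7·-1 + 8·1 + 6·1 + 5·-1 + 3·1 + 10·-1.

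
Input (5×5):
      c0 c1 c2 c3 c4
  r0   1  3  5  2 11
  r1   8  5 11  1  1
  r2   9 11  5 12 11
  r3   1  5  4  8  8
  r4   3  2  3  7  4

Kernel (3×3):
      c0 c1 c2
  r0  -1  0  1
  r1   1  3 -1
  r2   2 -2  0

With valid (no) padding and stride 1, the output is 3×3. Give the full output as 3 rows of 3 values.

12 48 5
32 12 12
10 8 18

Output[0,0]: The receptive field on the input at this output position is [1 3 5 / 8 5 11 / 9 11 5]. Elementwise product with the kernel and sum: 1·-1 + 5·1 + 8·1 + 5·3 + 11·-1 + 9·2 + 11·-2.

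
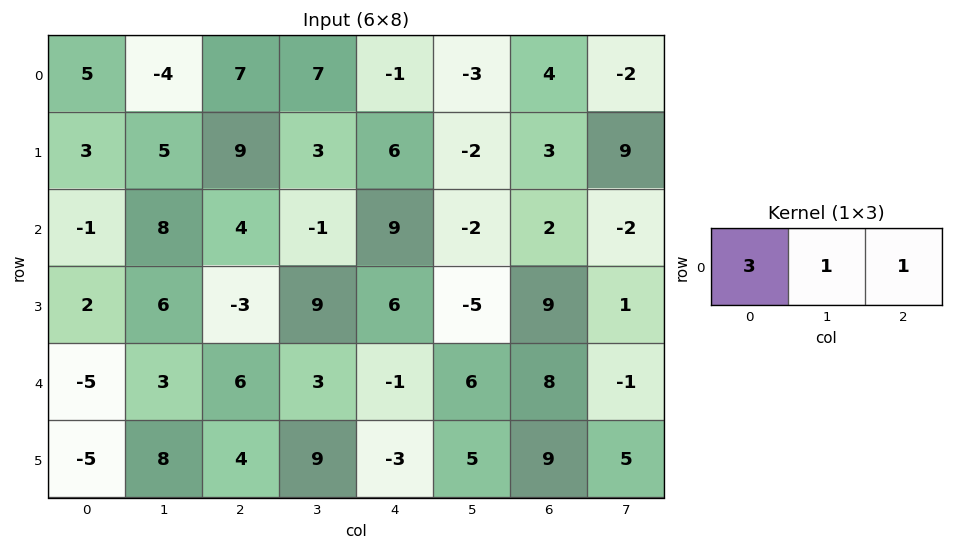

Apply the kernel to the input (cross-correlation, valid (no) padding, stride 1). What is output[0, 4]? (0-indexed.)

The receptive field on the input at this output position is [-1 -3 4]. Elementwise product with the kernel and sum: -1·3 + -3·1 + 4·1.

-2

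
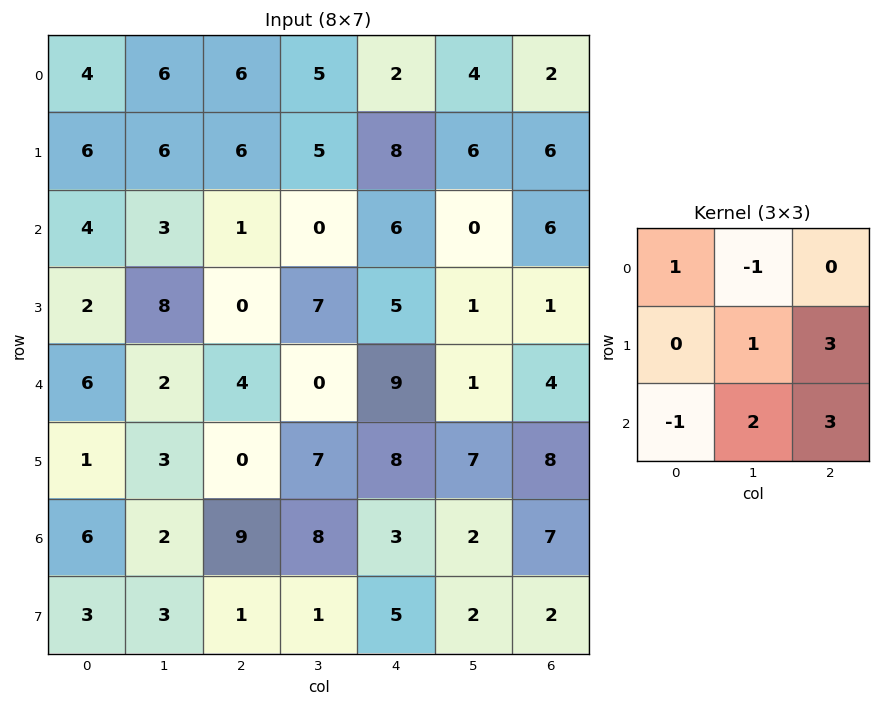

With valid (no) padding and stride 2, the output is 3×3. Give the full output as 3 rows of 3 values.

Output[0,0]: The receptive field on the input at this output position is [4 6 6 / 6 6 6 / 4 3 1]. Elementwise product with the kernel and sum: 4·1 + 6·-1 + 6·1 + 6·3 + 4·-1 + 3·2 + 1·3.

27 47 34
19 46 15
32 51 61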